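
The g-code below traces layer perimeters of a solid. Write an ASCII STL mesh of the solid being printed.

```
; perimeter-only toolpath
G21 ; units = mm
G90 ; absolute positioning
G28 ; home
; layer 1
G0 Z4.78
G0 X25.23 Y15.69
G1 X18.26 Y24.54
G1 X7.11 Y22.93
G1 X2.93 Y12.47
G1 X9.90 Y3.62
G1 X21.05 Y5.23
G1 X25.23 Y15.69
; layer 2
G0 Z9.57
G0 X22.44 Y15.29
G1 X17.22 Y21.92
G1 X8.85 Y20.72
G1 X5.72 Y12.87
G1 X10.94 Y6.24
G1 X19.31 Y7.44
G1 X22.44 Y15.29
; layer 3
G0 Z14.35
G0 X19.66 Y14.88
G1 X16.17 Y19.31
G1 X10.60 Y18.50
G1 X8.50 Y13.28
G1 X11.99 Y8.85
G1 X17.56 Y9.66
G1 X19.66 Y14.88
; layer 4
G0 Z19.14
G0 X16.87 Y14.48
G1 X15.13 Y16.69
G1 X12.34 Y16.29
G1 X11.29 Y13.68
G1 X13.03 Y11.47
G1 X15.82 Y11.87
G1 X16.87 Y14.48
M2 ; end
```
solid part
  facet normal 0.0000 0.0000 -1.0000
    outer loop
      vertex 5.37 25.14 0.00
      vertex 19.31 27.15 0.00
      vertex 28.02 16.09 0.00
    endloop
  endfacet
  facet normal 0.0000 0.0000 -1.0000
    outer loop
      vertex 0.14 12.07 0.00
      vertex 5.37 25.14 0.00
      vertex 28.02 16.09 0.00
    endloop
  endfacet
  facet normal 0.0000 0.0000 -1.0000
    outer loop
      vertex 8.85 1.01 0.00
      vertex 0.14 12.07 0.00
      vertex 28.02 16.09 0.00
    endloop
  endfacet
  facet normal 0.0000 0.0000 -1.0000
    outer loop
      vertex 22.79 3.02 0.00
      vertex 8.85 1.01 0.00
      vertex 28.02 16.09 0.00
    endloop
  endfacet
  facet normal 0.6999 0.5512 0.4542
    outer loop
      vertex 28.02 16.09 0.00
      vertex 19.31 27.15 0.00
      vertex 14.08 14.08 23.92
    endloop
  endfacet
  facet normal -0.1272 0.8819 0.4540
    outer loop
      vertex 19.31 27.15 0.00
      vertex 5.37 25.14 0.00
      vertex 14.08 14.08 23.92
    endloop
  endfacet
  facet normal -0.8271 0.3310 0.4542
    outer loop
      vertex 5.37 25.14 0.00
      vertex 0.14 12.07 0.00
      vertex 14.08 14.08 23.92
    endloop
  endfacet
  facet normal -0.6999 -0.5512 0.4542
    outer loop
      vertex 0.14 12.07 0.00
      vertex 8.85 1.01 0.00
      vertex 14.08 14.08 23.92
    endloop
  endfacet
  facet normal 0.1272 -0.8819 0.4540
    outer loop
      vertex 8.85 1.01 0.00
      vertex 22.79 3.02 0.00
      vertex 14.08 14.08 23.92
    endloop
  endfacet
  facet normal 0.8271 -0.3310 0.4542
    outer loop
      vertex 22.79 3.02 0.00
      vertex 28.02 16.09 0.00
      vertex 14.08 14.08 23.92
    endloop
  endfacet
endsolid part

The G0 Z moves step by Δz≈4.78 mm. The G1 loops shrink linearly with z, so the solid tapers from its base footprint up to z≈23.9. Closing with a flat bottom cap and the tapered top and triangulating gives 10 facets — a regular 6-sided pyramid, base circumscribed radius ≈ 14.1 mm, apex at z ≈ 23.9 mm.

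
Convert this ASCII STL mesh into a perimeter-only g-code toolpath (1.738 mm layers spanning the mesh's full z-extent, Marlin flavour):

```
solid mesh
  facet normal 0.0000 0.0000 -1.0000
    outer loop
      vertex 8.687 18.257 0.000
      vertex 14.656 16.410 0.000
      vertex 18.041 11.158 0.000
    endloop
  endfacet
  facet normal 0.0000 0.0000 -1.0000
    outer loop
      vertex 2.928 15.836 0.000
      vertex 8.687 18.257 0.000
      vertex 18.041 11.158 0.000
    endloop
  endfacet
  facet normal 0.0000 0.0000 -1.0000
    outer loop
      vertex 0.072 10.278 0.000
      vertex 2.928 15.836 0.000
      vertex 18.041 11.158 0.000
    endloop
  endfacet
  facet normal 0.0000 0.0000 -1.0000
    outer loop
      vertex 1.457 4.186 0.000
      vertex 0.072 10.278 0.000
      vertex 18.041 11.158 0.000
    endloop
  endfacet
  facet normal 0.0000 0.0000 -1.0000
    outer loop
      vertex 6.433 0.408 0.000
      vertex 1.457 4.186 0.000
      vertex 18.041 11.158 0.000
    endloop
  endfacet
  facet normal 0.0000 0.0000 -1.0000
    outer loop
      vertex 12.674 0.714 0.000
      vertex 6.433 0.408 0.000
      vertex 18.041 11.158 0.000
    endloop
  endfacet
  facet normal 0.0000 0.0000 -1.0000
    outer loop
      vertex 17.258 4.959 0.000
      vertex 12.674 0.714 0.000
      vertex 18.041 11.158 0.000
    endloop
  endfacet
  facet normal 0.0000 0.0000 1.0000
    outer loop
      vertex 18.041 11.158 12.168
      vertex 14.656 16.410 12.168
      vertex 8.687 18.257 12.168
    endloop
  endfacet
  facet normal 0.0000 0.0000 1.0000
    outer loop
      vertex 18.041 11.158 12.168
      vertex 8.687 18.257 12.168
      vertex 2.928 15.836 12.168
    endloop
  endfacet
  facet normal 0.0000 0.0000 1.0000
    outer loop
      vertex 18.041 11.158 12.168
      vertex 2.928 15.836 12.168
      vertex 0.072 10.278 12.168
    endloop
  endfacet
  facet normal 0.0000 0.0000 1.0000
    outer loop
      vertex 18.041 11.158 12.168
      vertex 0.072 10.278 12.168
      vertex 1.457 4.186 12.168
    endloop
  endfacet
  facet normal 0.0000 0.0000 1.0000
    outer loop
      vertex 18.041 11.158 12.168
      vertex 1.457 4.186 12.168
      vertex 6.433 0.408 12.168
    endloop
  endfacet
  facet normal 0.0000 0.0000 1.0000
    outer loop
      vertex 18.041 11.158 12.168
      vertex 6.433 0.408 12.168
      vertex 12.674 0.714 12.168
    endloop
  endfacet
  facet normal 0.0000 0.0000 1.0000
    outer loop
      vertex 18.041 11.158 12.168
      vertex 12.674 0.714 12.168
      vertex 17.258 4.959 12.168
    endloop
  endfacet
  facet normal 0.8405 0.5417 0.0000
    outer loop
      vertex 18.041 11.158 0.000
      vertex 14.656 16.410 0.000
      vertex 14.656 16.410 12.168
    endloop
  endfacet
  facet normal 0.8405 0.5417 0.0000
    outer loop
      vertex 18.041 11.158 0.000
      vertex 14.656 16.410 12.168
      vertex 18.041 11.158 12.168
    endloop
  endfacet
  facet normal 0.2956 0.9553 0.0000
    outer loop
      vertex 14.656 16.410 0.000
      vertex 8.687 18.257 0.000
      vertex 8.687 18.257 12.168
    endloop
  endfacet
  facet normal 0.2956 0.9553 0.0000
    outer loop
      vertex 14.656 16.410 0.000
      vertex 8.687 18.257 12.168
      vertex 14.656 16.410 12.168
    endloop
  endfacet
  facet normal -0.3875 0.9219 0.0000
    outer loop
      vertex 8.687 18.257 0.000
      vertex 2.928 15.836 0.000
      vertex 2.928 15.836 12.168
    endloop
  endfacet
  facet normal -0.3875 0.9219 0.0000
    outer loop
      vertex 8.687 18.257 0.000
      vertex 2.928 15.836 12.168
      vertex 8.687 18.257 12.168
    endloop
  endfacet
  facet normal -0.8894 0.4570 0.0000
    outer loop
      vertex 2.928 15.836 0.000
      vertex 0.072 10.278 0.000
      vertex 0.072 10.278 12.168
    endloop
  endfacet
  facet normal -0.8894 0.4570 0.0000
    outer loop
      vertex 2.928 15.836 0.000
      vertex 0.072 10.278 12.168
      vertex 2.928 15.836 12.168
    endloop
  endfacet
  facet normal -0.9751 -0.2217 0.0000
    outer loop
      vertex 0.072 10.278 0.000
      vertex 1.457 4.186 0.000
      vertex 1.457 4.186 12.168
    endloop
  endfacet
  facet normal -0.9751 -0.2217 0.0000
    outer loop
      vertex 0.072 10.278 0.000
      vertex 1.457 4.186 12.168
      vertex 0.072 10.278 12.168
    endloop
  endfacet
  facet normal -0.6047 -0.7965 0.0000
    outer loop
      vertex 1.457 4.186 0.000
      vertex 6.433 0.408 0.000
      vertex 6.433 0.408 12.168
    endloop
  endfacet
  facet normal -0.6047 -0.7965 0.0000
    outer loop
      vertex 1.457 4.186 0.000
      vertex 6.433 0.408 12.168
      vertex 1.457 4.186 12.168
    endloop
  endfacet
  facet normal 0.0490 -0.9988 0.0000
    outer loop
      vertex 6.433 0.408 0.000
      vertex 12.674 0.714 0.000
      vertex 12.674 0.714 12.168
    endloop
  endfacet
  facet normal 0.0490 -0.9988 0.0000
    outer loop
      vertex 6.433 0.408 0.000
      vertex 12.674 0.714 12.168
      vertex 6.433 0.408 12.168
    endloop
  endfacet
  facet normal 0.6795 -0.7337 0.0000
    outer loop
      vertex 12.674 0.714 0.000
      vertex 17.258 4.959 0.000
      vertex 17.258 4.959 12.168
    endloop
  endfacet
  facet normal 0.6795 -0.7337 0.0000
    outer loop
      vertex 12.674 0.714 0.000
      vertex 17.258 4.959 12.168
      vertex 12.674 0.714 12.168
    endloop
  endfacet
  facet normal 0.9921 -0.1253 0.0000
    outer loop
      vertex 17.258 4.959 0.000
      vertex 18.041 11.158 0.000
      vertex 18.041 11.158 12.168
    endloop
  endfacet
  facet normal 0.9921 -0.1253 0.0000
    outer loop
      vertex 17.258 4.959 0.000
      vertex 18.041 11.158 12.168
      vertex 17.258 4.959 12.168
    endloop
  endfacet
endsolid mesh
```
; perimeter-only toolpath
G21 ; units = mm
G90 ; absolute positioning
G28 ; home
; layer 1
G0 Z1.738
G0 X18.041 Y11.158
G1 X14.656 Y16.410
G1 X8.687 Y18.257
G1 X2.928 Y15.836
G1 X0.072 Y10.278
G1 X1.457 Y4.186
G1 X6.433 Y0.408
G1 X12.674 Y0.714
G1 X17.258 Y4.959
G1 X18.041 Y11.158
; layer 2
G0 Z3.477
G0 X18.041 Y11.158
G1 X14.656 Y16.410
G1 X8.687 Y18.257
G1 X2.928 Y15.836
G1 X0.072 Y10.278
G1 X1.457 Y4.186
G1 X6.433 Y0.408
G1 X12.674 Y0.714
G1 X17.258 Y4.959
G1 X18.041 Y11.158
; layer 3
G0 Z5.215
G0 X18.041 Y11.158
G1 X14.656 Y16.410
G1 X8.687 Y18.257
G1 X2.928 Y15.836
G1 X0.072 Y10.278
G1 X1.457 Y4.186
G1 X6.433 Y0.408
G1 X12.674 Y0.714
G1 X17.258 Y4.959
G1 X18.041 Y11.158
; layer 4
G0 Z6.953
G0 X18.041 Y11.158
G1 X14.656 Y16.410
G1 X8.687 Y18.257
G1 X2.928 Y15.836
G1 X0.072 Y10.278
G1 X1.457 Y4.186
G1 X6.433 Y0.408
G1 X12.674 Y0.714
G1 X17.258 Y4.959
G1 X18.041 Y11.158
; layer 5
G0 Z8.691
G0 X18.041 Y11.158
G1 X14.656 Y16.410
G1 X8.687 Y18.257
G1 X2.928 Y15.836
G1 X0.072 Y10.278
G1 X1.457 Y4.186
G1 X6.433 Y0.408
G1 X12.674 Y0.714
G1 X17.258 Y4.959
G1 X18.041 Y11.158
; layer 6
G0 Z10.430
G0 X18.041 Y11.158
G1 X14.656 Y16.410
G1 X8.687 Y18.257
G1 X2.928 Y15.836
G1 X0.072 Y10.278
G1 X1.457 Y4.186
G1 X6.433 Y0.408
G1 X12.674 Y0.714
G1 X17.258 Y4.959
G1 X18.041 Y11.158
; layer 7
G0 Z12.168
G0 X18.041 Y11.158
G1 X14.656 Y16.410
G1 X8.687 Y18.257
G1 X2.928 Y15.836
G1 X0.072 Y10.278
G1 X1.457 Y4.186
G1 X6.433 Y0.408
G1 X12.674 Y0.714
G1 X17.258 Y4.959
G1 X18.041 Y11.158
M2 ; end

The solid is a regular 9-sided prism (a cylinder approximated with 9 flat sides), circumscribed radius ≈ 9.13 mm, height ≈ 12.2 mm. Slicing at Δz = 1.738 mm — 7 equal slices spanning the solid's height, so layer i sits at z = i·h/7 — gives 7 non-empty perimeters. Each is a 9-segment closed polygon; G0 lifts to the layer z and rapids to the start vertex, then G1 traces the edges.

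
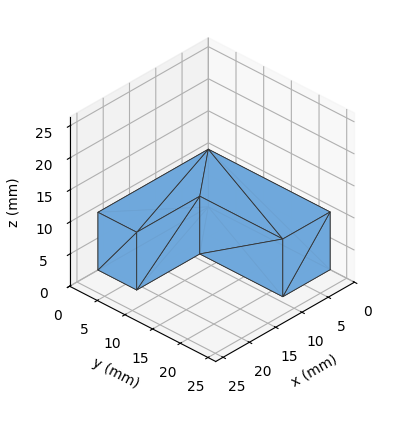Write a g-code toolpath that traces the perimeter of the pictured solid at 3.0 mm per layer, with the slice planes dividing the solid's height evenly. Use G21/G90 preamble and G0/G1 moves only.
Reading the render: the shape is an L-shaped prism: outer 21 × 22 mm, arm thicknesses ≈ 7 mm (horizontal) and 9 mm (vertical), extruded 9 mm in z (dimensions read to the nearest mm from the axis ticks). For the g-code, the solid's height is divided into equal slices at the stated Δz and each level perimeter traced with G1 moves after a G0 lift.

; perimeter-only toolpath
G21 ; units = mm
G90 ; absolute positioning
G28 ; home
; layer 1
G0 Z3.0
G0 X0.0 Y0.0
G1 X21.0 Y0.0
G1 X21.0 Y7.0
G1 X9.0 Y7.0
G1 X9.0 Y22.0
G1 X0.0 Y22.0
G1 X0.0 Y0.0
; layer 2
G0 Z6.0
G0 X0.0 Y0.0
G1 X21.0 Y0.0
G1 X21.0 Y7.0
G1 X9.0 Y7.0
G1 X9.0 Y22.0
G1 X0.0 Y22.0
G1 X0.0 Y0.0
; layer 3
G0 Z9.0
G0 X0.0 Y0.0
G1 X21.0 Y0.0
G1 X21.0 Y7.0
G1 X9.0 Y7.0
G1 X9.0 Y22.0
G1 X0.0 Y22.0
G1 X0.0 Y0.0
M2 ; end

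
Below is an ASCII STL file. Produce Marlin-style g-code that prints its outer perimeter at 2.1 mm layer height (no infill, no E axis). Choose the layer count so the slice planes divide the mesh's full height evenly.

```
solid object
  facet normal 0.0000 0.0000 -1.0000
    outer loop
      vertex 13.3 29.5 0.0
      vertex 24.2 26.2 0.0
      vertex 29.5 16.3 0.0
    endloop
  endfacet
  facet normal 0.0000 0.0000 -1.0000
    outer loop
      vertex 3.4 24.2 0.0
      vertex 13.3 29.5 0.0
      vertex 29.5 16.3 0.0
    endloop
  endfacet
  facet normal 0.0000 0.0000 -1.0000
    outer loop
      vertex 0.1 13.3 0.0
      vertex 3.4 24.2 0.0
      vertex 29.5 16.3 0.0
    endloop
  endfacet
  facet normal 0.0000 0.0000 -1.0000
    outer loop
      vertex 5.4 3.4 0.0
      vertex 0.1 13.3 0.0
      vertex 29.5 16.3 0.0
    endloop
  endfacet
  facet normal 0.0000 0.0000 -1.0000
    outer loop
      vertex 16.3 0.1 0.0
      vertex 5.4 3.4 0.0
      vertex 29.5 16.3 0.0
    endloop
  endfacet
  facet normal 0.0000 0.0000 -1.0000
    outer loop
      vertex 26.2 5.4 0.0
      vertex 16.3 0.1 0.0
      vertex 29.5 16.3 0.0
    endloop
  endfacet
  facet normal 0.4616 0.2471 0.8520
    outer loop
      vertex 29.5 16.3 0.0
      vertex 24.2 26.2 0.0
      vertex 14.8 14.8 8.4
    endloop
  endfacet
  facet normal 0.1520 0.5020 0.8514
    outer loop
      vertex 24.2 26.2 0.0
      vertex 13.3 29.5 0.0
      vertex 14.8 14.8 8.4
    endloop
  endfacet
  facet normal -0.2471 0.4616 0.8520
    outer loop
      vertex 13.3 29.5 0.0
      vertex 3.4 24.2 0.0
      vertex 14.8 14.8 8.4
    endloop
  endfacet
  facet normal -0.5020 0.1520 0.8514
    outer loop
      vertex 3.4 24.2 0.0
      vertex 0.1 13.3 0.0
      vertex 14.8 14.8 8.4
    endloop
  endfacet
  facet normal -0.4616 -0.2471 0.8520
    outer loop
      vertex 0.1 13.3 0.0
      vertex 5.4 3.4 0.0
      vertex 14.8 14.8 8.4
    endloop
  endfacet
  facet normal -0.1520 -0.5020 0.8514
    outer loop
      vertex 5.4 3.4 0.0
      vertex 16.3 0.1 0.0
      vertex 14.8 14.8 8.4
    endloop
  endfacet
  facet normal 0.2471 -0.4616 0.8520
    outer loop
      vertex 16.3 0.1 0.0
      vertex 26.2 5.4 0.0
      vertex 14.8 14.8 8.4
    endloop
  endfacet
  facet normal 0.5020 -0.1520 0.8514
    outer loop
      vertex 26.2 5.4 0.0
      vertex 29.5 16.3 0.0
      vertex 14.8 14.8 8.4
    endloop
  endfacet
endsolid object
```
; perimeter-only toolpath
G21 ; units = mm
G90 ; absolute positioning
G28 ; home
; layer 1
G0 Z2.1
G0 X25.8 Y15.9
G1 X21.8 Y23.3
G1 X13.7 Y25.8
G1 X6.2 Y21.8
G1 X3.8 Y13.7
G1 X7.8 Y6.2
G1 X15.9 Y3.8
G1 X23.3 Y7.8
G1 X25.8 Y15.9
; layer 2
G0 Z4.2
G0 X22.1 Y15.6
G1 X19.5 Y20.5
G1 X14.1 Y22.1
G1 X9.1 Y19.5
G1 X7.5 Y14.1
G1 X10.1 Y9.1
G1 X15.6 Y7.5
G1 X20.5 Y10.1
G1 X22.1 Y15.6
; layer 3
G0 Z6.3
G0 X18.5 Y15.2
G1 X17.2 Y17.7
G1 X14.4 Y18.5
G1 X12.0 Y17.2
G1 X11.1 Y14.4
G1 X12.5 Y12.0
G1 X15.2 Y11.1
G1 X17.7 Y12.5
G1 X18.5 Y15.2
M2 ; end

The solid is a regular 8-sided pyramid, base circumscribed radius ≈ 14.8 mm, apex at z ≈ 8.4 mm. Slicing at Δz = 2.1 mm — 4 equal slices spanning the solid's height, so layer i sits at z = i·h/4 — gives 3 non-empty perimeters. Each is a 8-segment closed polygon; G0 lifts to the layer z and rapids to the start vertex, then G1 traces the edges. The cross-section shrinks linearly with z (the slice at the apex is degenerate and omitted).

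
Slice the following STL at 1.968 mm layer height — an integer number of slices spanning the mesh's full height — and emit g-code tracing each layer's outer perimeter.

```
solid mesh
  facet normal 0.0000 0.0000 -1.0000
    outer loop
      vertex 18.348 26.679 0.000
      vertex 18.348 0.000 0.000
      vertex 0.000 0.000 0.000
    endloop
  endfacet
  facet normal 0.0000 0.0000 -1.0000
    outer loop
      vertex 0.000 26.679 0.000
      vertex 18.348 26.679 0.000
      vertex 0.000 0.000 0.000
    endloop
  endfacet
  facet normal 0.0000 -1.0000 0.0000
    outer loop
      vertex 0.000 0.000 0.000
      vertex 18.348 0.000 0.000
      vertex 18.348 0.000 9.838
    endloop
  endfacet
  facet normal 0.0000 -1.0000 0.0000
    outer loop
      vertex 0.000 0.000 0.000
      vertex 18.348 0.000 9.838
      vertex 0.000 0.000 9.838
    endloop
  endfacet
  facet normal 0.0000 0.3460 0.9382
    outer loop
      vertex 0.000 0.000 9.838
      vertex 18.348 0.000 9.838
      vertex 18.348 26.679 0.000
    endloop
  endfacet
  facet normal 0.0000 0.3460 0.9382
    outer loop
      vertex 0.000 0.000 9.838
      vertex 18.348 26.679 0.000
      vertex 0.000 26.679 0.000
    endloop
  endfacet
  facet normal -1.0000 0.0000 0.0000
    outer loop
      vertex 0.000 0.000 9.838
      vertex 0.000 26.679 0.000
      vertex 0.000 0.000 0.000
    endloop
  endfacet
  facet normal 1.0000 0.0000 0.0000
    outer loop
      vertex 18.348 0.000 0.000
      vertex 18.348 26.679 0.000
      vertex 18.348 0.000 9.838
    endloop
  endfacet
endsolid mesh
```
; perimeter-only toolpath
G21 ; units = mm
G90 ; absolute positioning
G28 ; home
; layer 1
G0 Z1.968
G0 X0.000 Y0.000
G1 X18.348 Y0.000
G1 X18.348 Y21.343
G1 X0.000 Y21.343
G1 X0.000 Y0.000
; layer 2
G0 Z3.935
G0 X0.000 Y0.000
G1 X18.348 Y0.000
G1 X18.348 Y16.007
G1 X0.000 Y16.007
G1 X0.000 Y0.000
; layer 3
G0 Z5.903
G0 X0.000 Y0.000
G1 X18.348 Y0.000
G1 X18.348 Y10.672
G1 X0.000 Y10.672
G1 X0.000 Y0.000
; layer 4
G0 Z7.870
G0 X0.000 Y0.000
G1 X18.348 Y0.000
G1 X18.348 Y5.336
G1 X0.000 Y5.336
G1 X0.000 Y0.000
M2 ; end

The solid is a wedge (ramp): 18.3 × 26.7 mm base, rising to 9.84 mm along the y=0 edge and sloping linearly to z=0 at y=26.7. Slicing at Δz = 1.968 mm — 5 equal slices spanning the solid's height, so layer i sits at z = i·h/5 — gives 4 non-empty perimeters. Each is a 4-segment closed polygon; G0 lifts to the layer z and rapids to the start vertex, then G1 traces the edges. The cross-section shrinks linearly with z (the slice at the apex is degenerate and omitted).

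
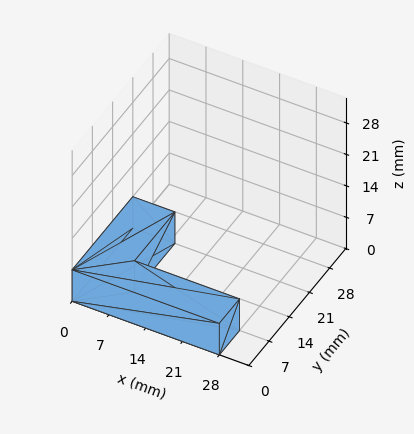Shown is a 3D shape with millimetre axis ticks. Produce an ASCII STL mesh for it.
Reading the render: the shape is an L-shaped prism: outer 28 × 21 mm, arm thicknesses ≈ 7 mm (horizontal) and 8 mm (vertical), extruded 7 mm in z (dimensions read to the nearest mm from the axis ticks). For the STL, each face is triangulated and given an outward normal.

solid part
  facet normal 0.0000 0.0000 -1.0000
    outer loop
      vertex 28.0 7.0 0.0
      vertex 28.0 0.0 0.0
      vertex 0.0 0.0 0.0
    endloop
  endfacet
  facet normal 0.0000 0.0000 -1.0000
    outer loop
      vertex 8.0 7.0 0.0
      vertex 28.0 7.0 0.0
      vertex 0.0 0.0 0.0
    endloop
  endfacet
  facet normal 0.0000 0.0000 -1.0000
    outer loop
      vertex 8.0 21.0 0.0
      vertex 8.0 7.0 0.0
      vertex 0.0 0.0 0.0
    endloop
  endfacet
  facet normal 0.0000 0.0000 -1.0000
    outer loop
      vertex 0.0 21.0 0.0
      vertex 8.0 21.0 0.0
      vertex 0.0 0.0 0.0
    endloop
  endfacet
  facet normal 0.0000 0.0000 1.0000
    outer loop
      vertex 0.0 0.0 7.0
      vertex 28.0 0.0 7.0
      vertex 28.0 7.0 7.0
    endloop
  endfacet
  facet normal 0.0000 0.0000 1.0000
    outer loop
      vertex 0.0 0.0 7.0
      vertex 28.0 7.0 7.0
      vertex 8.0 7.0 7.0
    endloop
  endfacet
  facet normal 0.0000 0.0000 1.0000
    outer loop
      vertex 0.0 0.0 7.0
      vertex 8.0 7.0 7.0
      vertex 8.0 21.0 7.0
    endloop
  endfacet
  facet normal 0.0000 0.0000 1.0000
    outer loop
      vertex 0.0 0.0 7.0
      vertex 8.0 21.0 7.0
      vertex 0.0 21.0 7.0
    endloop
  endfacet
  facet normal 0.0000 -1.0000 0.0000
    outer loop
      vertex 0.0 0.0 0.0
      vertex 28.0 0.0 0.0
      vertex 28.0 0.0 7.0
    endloop
  endfacet
  facet normal 0.0000 -1.0000 0.0000
    outer loop
      vertex 0.0 0.0 0.0
      vertex 28.0 0.0 7.0
      vertex 0.0 0.0 7.0
    endloop
  endfacet
  facet normal 1.0000 0.0000 0.0000
    outer loop
      vertex 28.0 0.0 0.0
      vertex 28.0 7.0 0.0
      vertex 28.0 7.0 7.0
    endloop
  endfacet
  facet normal 1.0000 0.0000 0.0000
    outer loop
      vertex 28.0 0.0 0.0
      vertex 28.0 7.0 7.0
      vertex 28.0 0.0 7.0
    endloop
  endfacet
  facet normal 0.0000 1.0000 0.0000
    outer loop
      vertex 28.0 7.0 0.0
      vertex 8.0 7.0 0.0
      vertex 8.0 7.0 7.0
    endloop
  endfacet
  facet normal 0.0000 1.0000 0.0000
    outer loop
      vertex 28.0 7.0 0.0
      vertex 8.0 7.0 7.0
      vertex 28.0 7.0 7.0
    endloop
  endfacet
  facet normal 1.0000 0.0000 0.0000
    outer loop
      vertex 8.0 7.0 0.0
      vertex 8.0 21.0 0.0
      vertex 8.0 21.0 7.0
    endloop
  endfacet
  facet normal 1.0000 0.0000 0.0000
    outer loop
      vertex 8.0 7.0 0.0
      vertex 8.0 21.0 7.0
      vertex 8.0 7.0 7.0
    endloop
  endfacet
  facet normal 0.0000 1.0000 0.0000
    outer loop
      vertex 8.0 21.0 0.0
      vertex 0.0 21.0 0.0
      vertex 0.0 21.0 7.0
    endloop
  endfacet
  facet normal 0.0000 1.0000 0.0000
    outer loop
      vertex 8.0 21.0 0.0
      vertex 0.0 21.0 7.0
      vertex 8.0 21.0 7.0
    endloop
  endfacet
  facet normal -1.0000 0.0000 0.0000
    outer loop
      vertex 0.0 21.0 0.0
      vertex 0.0 0.0 0.0
      vertex 0.0 0.0 7.0
    endloop
  endfacet
  facet normal -1.0000 0.0000 0.0000
    outer loop
      vertex 0.0 21.0 0.0
      vertex 0.0 0.0 7.0
      vertex 0.0 21.0 7.0
    endloop
  endfacet
endsolid part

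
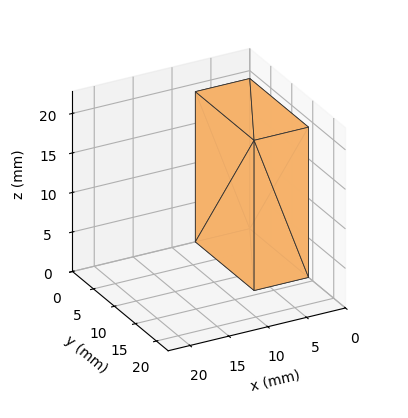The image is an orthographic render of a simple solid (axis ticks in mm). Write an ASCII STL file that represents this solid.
Reading the render: the shape is a rectangular box, roughly 7 × 14 mm footprint and 19 mm tall (dimensions read to the nearest mm from the axis ticks). For the STL, each face is triangulated and given an outward normal.

solid part
  facet normal 0.0000 0.0000 -1.0000
    outer loop
      vertex 7.000 14.000 0.000
      vertex 7.000 0.000 0.000
      vertex 0.000 0.000 0.000
    endloop
  endfacet
  facet normal 0.0000 0.0000 -1.0000
    outer loop
      vertex 0.000 14.000 0.000
      vertex 7.000 14.000 0.000
      vertex 0.000 0.000 0.000
    endloop
  endfacet
  facet normal 0.0000 0.0000 1.0000
    outer loop
      vertex 0.000 0.000 19.000
      vertex 7.000 0.000 19.000
      vertex 7.000 14.000 19.000
    endloop
  endfacet
  facet normal 0.0000 0.0000 1.0000
    outer loop
      vertex 0.000 0.000 19.000
      vertex 7.000 14.000 19.000
      vertex 0.000 14.000 19.000
    endloop
  endfacet
  facet normal 0.0000 -1.0000 0.0000
    outer loop
      vertex 0.000 0.000 0.000
      vertex 7.000 0.000 0.000
      vertex 7.000 0.000 19.000
    endloop
  endfacet
  facet normal 0.0000 -1.0000 0.0000
    outer loop
      vertex 0.000 0.000 0.000
      vertex 7.000 0.000 19.000
      vertex 0.000 0.000 19.000
    endloop
  endfacet
  facet normal 0.0000 1.0000 0.0000
    outer loop
      vertex 7.000 14.000 19.000
      vertex 7.000 14.000 0.000
      vertex 0.000 14.000 0.000
    endloop
  endfacet
  facet normal 0.0000 1.0000 0.0000
    outer loop
      vertex 0.000 14.000 19.000
      vertex 7.000 14.000 19.000
      vertex 0.000 14.000 0.000
    endloop
  endfacet
  facet normal -1.0000 0.0000 0.0000
    outer loop
      vertex 0.000 14.000 19.000
      vertex 0.000 14.000 0.000
      vertex 0.000 0.000 0.000
    endloop
  endfacet
  facet normal -1.0000 0.0000 0.0000
    outer loop
      vertex 0.000 0.000 19.000
      vertex 0.000 14.000 19.000
      vertex 0.000 0.000 0.000
    endloop
  endfacet
  facet normal 1.0000 0.0000 0.0000
    outer loop
      vertex 7.000 0.000 0.000
      vertex 7.000 14.000 0.000
      vertex 7.000 14.000 19.000
    endloop
  endfacet
  facet normal 1.0000 0.0000 0.0000
    outer loop
      vertex 7.000 0.000 0.000
      vertex 7.000 14.000 19.000
      vertex 7.000 0.000 19.000
    endloop
  endfacet
endsolid part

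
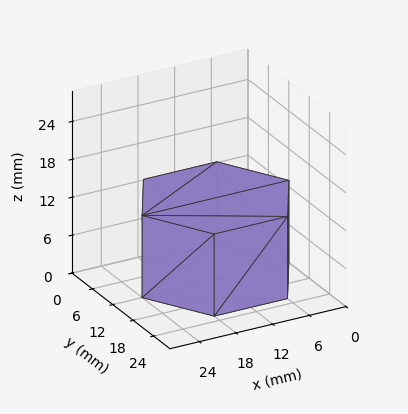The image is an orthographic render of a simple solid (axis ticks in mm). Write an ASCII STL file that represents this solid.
Reading the render: the shape is a regular 6-sided prism (a cylinder approximated with 6 flat sides), circumscribed radius ≈ 12 mm, height ≈ 13 mm (dimensions read to the nearest mm from the axis ticks). For the STL, each face is triangulated and given an outward normal.

solid part
  facet normal 0.0000 0.0000 -1.0000
    outer loop
      vertex 6.000 22.392 0.000
      vertex 18.000 22.392 0.000
      vertex 24.000 12.000 0.000
    endloop
  endfacet
  facet normal 0.0000 0.0000 -1.0000
    outer loop
      vertex 0.000 12.000 0.000
      vertex 6.000 22.392 0.000
      vertex 24.000 12.000 0.000
    endloop
  endfacet
  facet normal 0.0000 0.0000 -1.0000
    outer loop
      vertex 6.000 1.608 0.000
      vertex 0.000 12.000 0.000
      vertex 24.000 12.000 0.000
    endloop
  endfacet
  facet normal 0.0000 0.0000 -1.0000
    outer loop
      vertex 18.000 1.608 0.000
      vertex 6.000 1.608 0.000
      vertex 24.000 12.000 0.000
    endloop
  endfacet
  facet normal 0.0000 0.0000 1.0000
    outer loop
      vertex 24.000 12.000 13.000
      vertex 18.000 22.392 13.000
      vertex 6.000 22.392 13.000
    endloop
  endfacet
  facet normal 0.0000 0.0000 1.0000
    outer loop
      vertex 24.000 12.000 13.000
      vertex 6.000 22.392 13.000
      vertex 0.000 12.000 13.000
    endloop
  endfacet
  facet normal 0.0000 0.0000 1.0000
    outer loop
      vertex 24.000 12.000 13.000
      vertex 0.000 12.000 13.000
      vertex 6.000 1.608 13.000
    endloop
  endfacet
  facet normal 0.0000 0.0000 1.0000
    outer loop
      vertex 24.000 12.000 13.000
      vertex 6.000 1.608 13.000
      vertex 18.000 1.608 13.000
    endloop
  endfacet
  facet normal 0.8660 0.5000 0.0000
    outer loop
      vertex 24.000 12.000 0.000
      vertex 18.000 22.392 0.000
      vertex 18.000 22.392 13.000
    endloop
  endfacet
  facet normal 0.8660 0.5000 0.0000
    outer loop
      vertex 24.000 12.000 0.000
      vertex 18.000 22.392 13.000
      vertex 24.000 12.000 13.000
    endloop
  endfacet
  facet normal 0.0000 1.0000 0.0000
    outer loop
      vertex 18.000 22.392 0.000
      vertex 6.000 22.392 0.000
      vertex 6.000 22.392 13.000
    endloop
  endfacet
  facet normal 0.0000 1.0000 0.0000
    outer loop
      vertex 18.000 22.392 0.000
      vertex 6.000 22.392 13.000
      vertex 18.000 22.392 13.000
    endloop
  endfacet
  facet normal -0.8660 0.5000 0.0000
    outer loop
      vertex 6.000 22.392 0.000
      vertex 0.000 12.000 0.000
      vertex 0.000 12.000 13.000
    endloop
  endfacet
  facet normal -0.8660 0.5000 0.0000
    outer loop
      vertex 6.000 22.392 0.000
      vertex 0.000 12.000 13.000
      vertex 6.000 22.392 13.000
    endloop
  endfacet
  facet normal -0.8660 -0.5000 0.0000
    outer loop
      vertex 0.000 12.000 0.000
      vertex 6.000 1.608 0.000
      vertex 6.000 1.608 13.000
    endloop
  endfacet
  facet normal -0.8660 -0.5000 0.0000
    outer loop
      vertex 0.000 12.000 0.000
      vertex 6.000 1.608 13.000
      vertex 0.000 12.000 13.000
    endloop
  endfacet
  facet normal 0.0000 -1.0000 0.0000
    outer loop
      vertex 6.000 1.608 0.000
      vertex 18.000 1.608 0.000
      vertex 18.000 1.608 13.000
    endloop
  endfacet
  facet normal 0.0000 -1.0000 0.0000
    outer loop
      vertex 6.000 1.608 0.000
      vertex 18.000 1.608 13.000
      vertex 6.000 1.608 13.000
    endloop
  endfacet
  facet normal 0.8660 -0.5000 0.0000
    outer loop
      vertex 18.000 1.608 0.000
      vertex 24.000 12.000 0.000
      vertex 24.000 12.000 13.000
    endloop
  endfacet
  facet normal 0.8660 -0.5000 0.0000
    outer loop
      vertex 18.000 1.608 0.000
      vertex 24.000 12.000 13.000
      vertex 18.000 1.608 13.000
    endloop
  endfacet
endsolid part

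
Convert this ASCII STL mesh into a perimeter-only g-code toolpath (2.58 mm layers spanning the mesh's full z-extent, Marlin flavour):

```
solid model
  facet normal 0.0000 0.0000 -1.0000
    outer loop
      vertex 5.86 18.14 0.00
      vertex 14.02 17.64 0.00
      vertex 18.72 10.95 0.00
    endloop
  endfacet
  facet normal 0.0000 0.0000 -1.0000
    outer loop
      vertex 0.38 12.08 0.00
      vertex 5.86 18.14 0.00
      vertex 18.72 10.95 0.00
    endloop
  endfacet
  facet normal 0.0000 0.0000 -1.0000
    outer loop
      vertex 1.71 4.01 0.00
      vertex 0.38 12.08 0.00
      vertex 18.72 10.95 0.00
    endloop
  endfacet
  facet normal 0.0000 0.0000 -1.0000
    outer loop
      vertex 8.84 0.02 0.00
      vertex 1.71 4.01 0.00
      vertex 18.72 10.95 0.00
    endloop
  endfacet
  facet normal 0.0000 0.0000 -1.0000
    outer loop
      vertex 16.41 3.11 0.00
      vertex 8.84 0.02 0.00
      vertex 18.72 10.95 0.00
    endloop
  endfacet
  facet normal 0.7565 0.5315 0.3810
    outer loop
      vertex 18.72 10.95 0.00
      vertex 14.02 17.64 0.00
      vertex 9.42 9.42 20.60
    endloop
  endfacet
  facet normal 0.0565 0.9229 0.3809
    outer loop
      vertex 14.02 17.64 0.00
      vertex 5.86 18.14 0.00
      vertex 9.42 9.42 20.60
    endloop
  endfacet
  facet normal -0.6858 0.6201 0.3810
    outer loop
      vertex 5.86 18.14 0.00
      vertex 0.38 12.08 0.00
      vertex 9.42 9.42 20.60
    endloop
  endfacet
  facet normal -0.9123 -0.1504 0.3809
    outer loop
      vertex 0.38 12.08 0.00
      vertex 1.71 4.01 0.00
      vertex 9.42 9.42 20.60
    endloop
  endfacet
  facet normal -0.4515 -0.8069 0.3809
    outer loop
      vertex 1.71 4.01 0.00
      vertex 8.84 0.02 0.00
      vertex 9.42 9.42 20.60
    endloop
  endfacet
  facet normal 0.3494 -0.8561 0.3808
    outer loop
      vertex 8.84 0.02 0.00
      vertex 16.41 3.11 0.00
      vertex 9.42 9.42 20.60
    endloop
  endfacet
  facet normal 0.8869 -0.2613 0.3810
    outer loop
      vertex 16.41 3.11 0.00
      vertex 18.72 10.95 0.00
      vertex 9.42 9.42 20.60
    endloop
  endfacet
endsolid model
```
; perimeter-only toolpath
G21 ; units = mm
G90 ; absolute positioning
G28 ; home
; layer 1
G0 Z2.58
G0 X17.56 Y10.76
G1 X13.45 Y16.61
G1 X6.31 Y17.05
G1 X1.51 Y11.75
G1 X2.67 Y4.69
G1 X8.91 Y1.20
G1 X15.54 Y3.90
G1 X17.56 Y10.76
; layer 2
G0 Z5.15
G0 X16.39 Y10.57
G1 X12.87 Y15.59
G1 X6.75 Y15.96
G1 X2.64 Y11.42
G1 X3.64 Y5.36
G1 X8.98 Y2.37
G1 X14.66 Y4.69
G1 X16.39 Y10.57
; layer 3
G0 Z7.73
G0 X15.23 Y10.38
G1 X12.29 Y14.56
G1 X7.20 Y14.87
G1 X3.77 Y11.08
G1 X4.60 Y6.04
G1 X9.06 Y3.54
G1 X13.79 Y5.48
G1 X15.23 Y10.38
; layer 4
G0 Z10.30
G0 X14.07 Y10.18
G1 X11.72 Y13.53
G1 X7.64 Y13.78
G1 X4.90 Y10.75
G1 X5.56 Y6.71
G1 X9.13 Y4.72
G1 X12.91 Y6.26
G1 X14.07 Y10.18
; layer 5
G0 Z12.88
G0 X12.91 Y9.99
G1 X11.14 Y12.50
G1 X8.09 Y12.69
G1 X6.03 Y10.42
G1 X6.53 Y7.39
G1 X9.20 Y5.90
G1 X12.04 Y7.05
G1 X12.91 Y9.99
; layer 6
G0 Z15.45
G0 X11.74 Y9.80
G1 X10.57 Y11.47
G1 X8.53 Y11.60
G1 X7.16 Y10.08
G1 X7.49 Y8.07
G1 X9.27 Y7.07
G1 X11.17 Y7.84
G1 X11.74 Y9.80
; layer 7
G0 Z18.03
G0 X10.58 Y9.61
G1 X9.99 Y10.45
G1 X8.97 Y10.51
G1 X8.29 Y9.75
G1 X8.46 Y8.74
G1 X9.35 Y8.24
G1 X10.29 Y8.63
G1 X10.58 Y9.61
M2 ; end

The solid is a regular 7-sided pyramid, base circumscribed radius ≈ 9.42 mm, apex at z ≈ 20.6 mm. Slicing at Δz = 2.58 mm — 8 equal slices spanning the solid's height, so layer i sits at z = i·h/8 — gives 7 non-empty perimeters. Each is a 7-segment closed polygon; G0 lifts to the layer z and rapids to the start vertex, then G1 traces the edges. The cross-section shrinks linearly with z (the slice at the apex is degenerate and omitted).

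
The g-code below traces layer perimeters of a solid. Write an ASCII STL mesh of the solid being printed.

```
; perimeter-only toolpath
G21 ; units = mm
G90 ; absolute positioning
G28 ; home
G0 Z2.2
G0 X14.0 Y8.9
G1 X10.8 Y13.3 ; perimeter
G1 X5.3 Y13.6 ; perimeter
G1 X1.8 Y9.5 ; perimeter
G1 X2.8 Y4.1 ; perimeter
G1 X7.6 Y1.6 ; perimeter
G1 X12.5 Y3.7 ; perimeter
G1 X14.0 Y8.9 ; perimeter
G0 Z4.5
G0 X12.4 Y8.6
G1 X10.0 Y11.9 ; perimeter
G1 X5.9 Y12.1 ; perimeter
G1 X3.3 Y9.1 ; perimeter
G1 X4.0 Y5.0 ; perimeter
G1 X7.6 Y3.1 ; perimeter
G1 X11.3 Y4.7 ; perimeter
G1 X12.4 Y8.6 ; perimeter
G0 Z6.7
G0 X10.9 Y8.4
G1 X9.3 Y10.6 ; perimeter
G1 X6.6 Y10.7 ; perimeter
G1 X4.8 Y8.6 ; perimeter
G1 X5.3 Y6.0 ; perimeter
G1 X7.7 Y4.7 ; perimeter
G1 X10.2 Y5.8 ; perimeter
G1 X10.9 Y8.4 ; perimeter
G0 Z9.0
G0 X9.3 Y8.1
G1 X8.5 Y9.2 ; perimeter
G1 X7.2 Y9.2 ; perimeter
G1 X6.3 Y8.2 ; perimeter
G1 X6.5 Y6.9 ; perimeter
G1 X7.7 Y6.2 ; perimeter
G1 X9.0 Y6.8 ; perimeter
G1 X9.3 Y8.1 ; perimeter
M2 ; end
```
solid part
  facet normal 0.0000 0.0000 -1.0000
    outer loop
      vertex 4.7 15.0 0.0
      vertex 11.5 14.7 0.0
      vertex 15.5 9.2 0.0
    endloop
  endfacet
  facet normal 0.0000 0.0000 -1.0000
    outer loop
      vertex 0.3 9.9 0.0
      vertex 4.7 15.0 0.0
      vertex 15.5 9.2 0.0
    endloop
  endfacet
  facet normal 0.0000 0.0000 -1.0000
    outer loop
      vertex 1.5 3.2 0.0
      vertex 0.3 9.9 0.0
      vertex 15.5 9.2 0.0
    endloop
  endfacet
  facet normal 0.0000 0.0000 -1.0000
    outer loop
      vertex 7.5 0.0 0.0
      vertex 1.5 3.2 0.0
      vertex 15.5 9.2 0.0
    endloop
  endfacet
  facet normal 0.0000 0.0000 -1.0000
    outer loop
      vertex 13.7 2.7 0.0
      vertex 7.5 0.0 0.0
      vertex 15.5 9.2 0.0
    endloop
  endfacet
  facet normal 0.6844 0.4978 0.5328
    outer loop
      vertex 15.5 9.2 0.0
      vertex 11.5 14.7 0.0
      vertex 7.8 7.8 11.2
    endloop
  endfacet
  facet normal 0.0373 0.8453 0.5331
    outer loop
      vertex 11.5 14.7 0.0
      vertex 4.7 15.0 0.0
      vertex 7.8 7.8 11.2
    endloop
  endfacet
  facet normal -0.6408 0.5528 0.5327
    outer loop
      vertex 4.7 15.0 0.0
      vertex 0.3 9.9 0.0
      vertex 7.8 7.8 11.2
    endloop
  endfacet
  facet normal -0.8343 -0.1494 0.5307
    outer loop
      vertex 0.3 9.9 0.0
      vertex 1.5 3.2 0.0
      vertex 7.8 7.8 11.2
    endloop
  endfacet
  facet normal -0.3987 -0.7475 0.5313
    outer loop
      vertex 1.5 3.2 0.0
      vertex 7.5 0.0 0.0
      vertex 7.8 7.8 11.2
    endloop
  endfacet
  facet normal 0.3381 -0.7765 0.5317
    outer loop
      vertex 7.5 0.0 0.0
      vertex 13.7 2.7 0.0
      vertex 7.8 7.8 11.2
    endloop
  endfacet
  facet normal 0.8157 -0.2259 0.5326
    outer loop
      vertex 13.7 2.7 0.0
      vertex 15.5 9.2 0.0
      vertex 7.8 7.8 11.2
    endloop
  endfacet
endsolid part

The G0 Z moves step by Δz≈2.2 mm. The G1 loops shrink linearly with z, so the solid tapers from its base footprint up to z≈11.2. Closing with a flat bottom cap and the tapered top and triangulating gives 12 facets — a regular 7-sided pyramid, base circumscribed radius ≈ 7.8 mm, apex at z ≈ 11.2 mm.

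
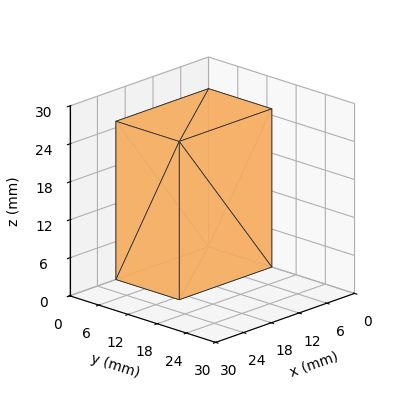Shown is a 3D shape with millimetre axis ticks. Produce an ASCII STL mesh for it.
Reading the render: the shape is a rectangular box, roughly 20 × 13 mm footprint and 25 mm tall (dimensions read to the nearest mm from the axis ticks). For the STL, each face is triangulated and given an outward normal.

solid part
  facet normal 0.0000 0.0000 -1.0000
    outer loop
      vertex 20.00 13.00 0.00
      vertex 20.00 0.00 0.00
      vertex 0.00 0.00 0.00
    endloop
  endfacet
  facet normal 0.0000 0.0000 -1.0000
    outer loop
      vertex 0.00 13.00 0.00
      vertex 20.00 13.00 0.00
      vertex 0.00 0.00 0.00
    endloop
  endfacet
  facet normal 0.0000 0.0000 1.0000
    outer loop
      vertex 0.00 0.00 25.00
      vertex 20.00 0.00 25.00
      vertex 20.00 13.00 25.00
    endloop
  endfacet
  facet normal 0.0000 0.0000 1.0000
    outer loop
      vertex 0.00 0.00 25.00
      vertex 20.00 13.00 25.00
      vertex 0.00 13.00 25.00
    endloop
  endfacet
  facet normal 0.0000 -1.0000 0.0000
    outer loop
      vertex 0.00 0.00 0.00
      vertex 20.00 0.00 0.00
      vertex 20.00 0.00 25.00
    endloop
  endfacet
  facet normal 0.0000 -1.0000 0.0000
    outer loop
      vertex 0.00 0.00 0.00
      vertex 20.00 0.00 25.00
      vertex 0.00 0.00 25.00
    endloop
  endfacet
  facet normal 0.0000 1.0000 0.0000
    outer loop
      vertex 20.00 13.00 25.00
      vertex 20.00 13.00 0.00
      vertex 0.00 13.00 0.00
    endloop
  endfacet
  facet normal 0.0000 1.0000 0.0000
    outer loop
      vertex 0.00 13.00 25.00
      vertex 20.00 13.00 25.00
      vertex 0.00 13.00 0.00
    endloop
  endfacet
  facet normal -1.0000 0.0000 0.0000
    outer loop
      vertex 0.00 13.00 25.00
      vertex 0.00 13.00 0.00
      vertex 0.00 0.00 0.00
    endloop
  endfacet
  facet normal -1.0000 0.0000 0.0000
    outer loop
      vertex 0.00 0.00 25.00
      vertex 0.00 13.00 25.00
      vertex 0.00 0.00 0.00
    endloop
  endfacet
  facet normal 1.0000 0.0000 0.0000
    outer loop
      vertex 20.00 0.00 0.00
      vertex 20.00 13.00 0.00
      vertex 20.00 13.00 25.00
    endloop
  endfacet
  facet normal 1.0000 0.0000 0.0000
    outer loop
      vertex 20.00 0.00 0.00
      vertex 20.00 13.00 25.00
      vertex 20.00 0.00 25.00
    endloop
  endfacet
endsolid part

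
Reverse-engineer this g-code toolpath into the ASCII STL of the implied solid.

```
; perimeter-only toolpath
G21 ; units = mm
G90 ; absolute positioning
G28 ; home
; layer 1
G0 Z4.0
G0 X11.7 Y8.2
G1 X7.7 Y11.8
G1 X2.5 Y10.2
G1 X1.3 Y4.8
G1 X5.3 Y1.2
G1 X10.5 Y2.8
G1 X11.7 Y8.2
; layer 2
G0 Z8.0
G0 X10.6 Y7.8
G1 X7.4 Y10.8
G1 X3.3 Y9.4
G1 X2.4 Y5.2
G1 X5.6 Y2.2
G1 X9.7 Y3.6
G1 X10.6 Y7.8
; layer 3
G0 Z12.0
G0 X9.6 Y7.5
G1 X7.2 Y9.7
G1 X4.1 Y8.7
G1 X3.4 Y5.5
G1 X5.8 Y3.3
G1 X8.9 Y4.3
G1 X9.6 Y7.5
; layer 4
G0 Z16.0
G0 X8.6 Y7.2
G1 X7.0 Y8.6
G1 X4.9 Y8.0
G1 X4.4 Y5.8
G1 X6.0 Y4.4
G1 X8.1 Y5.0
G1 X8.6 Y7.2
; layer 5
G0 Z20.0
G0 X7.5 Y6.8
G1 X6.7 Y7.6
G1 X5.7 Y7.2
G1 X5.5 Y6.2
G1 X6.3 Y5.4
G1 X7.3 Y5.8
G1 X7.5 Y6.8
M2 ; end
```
solid part
  facet normal 0.0000 0.0000 -1.0000
    outer loop
      vertex 1.7 10.9 0.0
      vertex 7.9 12.9 0.0
      vertex 12.7 8.5 0.0
    endloop
  endfacet
  facet normal 0.0000 0.0000 -1.0000
    outer loop
      vertex 0.3 4.5 0.0
      vertex 1.7 10.9 0.0
      vertex 12.7 8.5 0.0
    endloop
  endfacet
  facet normal 0.0000 0.0000 -1.0000
    outer loop
      vertex 5.1 0.1 0.0
      vertex 0.3 4.5 0.0
      vertex 12.7 8.5 0.0
    endloop
  endfacet
  facet normal 0.0000 0.0000 -1.0000
    outer loop
      vertex 11.3 2.1 0.0
      vertex 5.1 0.1 0.0
      vertex 12.7 8.5 0.0
    endloop
  endfacet
  facet normal 0.6577 0.7174 0.2297
    outer loop
      vertex 12.7 8.5 0.0
      vertex 7.9 12.9 0.0
      vertex 6.5 6.5 24.0
    endloop
  endfacet
  facet normal -0.2988 0.9263 0.2296
    outer loop
      vertex 7.9 12.9 0.0
      vertex 1.7 10.9 0.0
      vertex 6.5 6.5 24.0
    endloop
  endfacet
  facet normal -0.9511 0.2081 0.2284
    outer loop
      vertex 1.7 10.9 0.0
      vertex 0.3 4.5 0.0
      vertex 6.5 6.5 24.0
    endloop
  endfacet
  facet normal -0.6577 -0.7174 0.2297
    outer loop
      vertex 0.3 4.5 0.0
      vertex 5.1 0.1 0.0
      vertex 6.5 6.5 24.0
    endloop
  endfacet
  facet normal 0.2988 -0.9263 0.2296
    outer loop
      vertex 5.1 0.1 0.0
      vertex 11.3 2.1 0.0
      vertex 6.5 6.5 24.0
    endloop
  endfacet
  facet normal 0.9511 -0.2081 0.2284
    outer loop
      vertex 11.3 2.1 0.0
      vertex 12.7 8.5 0.0
      vertex 6.5 6.5 24.0
    endloop
  endfacet
endsolid part

The G0 Z moves step by Δz≈4.0 mm. The G1 loops shrink linearly with z, so the solid tapers from its base footprint up to z≈24. Closing with a flat bottom cap and the tapered top and triangulating gives 10 facets — a regular 6-sided pyramid, base circumscribed radius ≈ 6.5 mm, apex at z ≈ 24 mm.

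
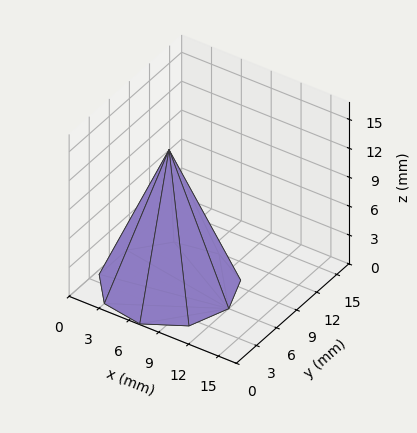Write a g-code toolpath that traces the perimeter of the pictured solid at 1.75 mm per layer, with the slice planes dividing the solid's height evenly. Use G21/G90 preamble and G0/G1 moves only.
Reading the render: the shape is a regular 9-sided pyramid, base circumscribed radius ≈ 6 mm, apex at z ≈ 14 mm (dimensions read to the nearest mm from the axis ticks). For the g-code, the solid's height is divided into equal slices at the stated Δz and each level perimeter traced with G1 moves after a G0 lift.

; perimeter-only toolpath
G21 ; units = mm
G90 ; absolute positioning
G28 ; home
; layer 1
G0 Z1.75
G0 X11.25 Y6.00
G1 X10.03 Y9.38
G1 X6.91 Y11.17
G1 X3.38 Y10.55
G1 X1.06 Y7.79
G1 X1.06 Y4.21
G1 X3.38 Y1.45
G1 X6.91 Y0.83
G1 X10.03 Y2.62
G1 X11.25 Y6.00
; layer 2
G0 Z3.50
G0 X10.50 Y6.00
G1 X9.45 Y8.89
G1 X6.78 Y10.43
G1 X3.75 Y9.90
G1 X1.77 Y7.54
G1 X1.77 Y4.46
G1 X3.75 Y2.10
G1 X6.78 Y1.57
G1 X9.45 Y3.10
G1 X10.50 Y6.00
; layer 3
G0 Z5.25
G0 X9.75 Y6.00
G1 X8.88 Y8.41
G1 X6.65 Y9.69
G1 X4.12 Y9.25
G1 X2.48 Y7.28
G1 X2.48 Y4.72
G1 X4.12 Y2.75
G1 X6.65 Y2.31
G1 X8.88 Y3.59
G1 X9.75 Y6.00
; layer 4
G0 Z7.00
G0 X9.00 Y6.00
G1 X8.30 Y7.93
G1 X6.52 Y8.96
G1 X4.50 Y8.60
G1 X3.18 Y7.03
G1 X3.18 Y4.97
G1 X4.50 Y3.40
G1 X6.52 Y3.04
G1 X8.30 Y4.07
G1 X9.00 Y6.00
; layer 5
G0 Z8.75
G0 X8.25 Y6.00
G1 X7.72 Y7.45
G1 X6.39 Y8.22
G1 X4.88 Y7.95
G1 X3.88 Y6.77
G1 X3.88 Y5.23
G1 X4.88 Y4.05
G1 X6.39 Y3.78
G1 X7.72 Y4.55
G1 X8.25 Y6.00
; layer 6
G0 Z10.50
G0 X7.50 Y6.00
G1 X7.15 Y6.96
G1 X6.26 Y7.48
G1 X5.25 Y7.30
G1 X4.59 Y6.51
G1 X4.59 Y5.49
G1 X5.25 Y4.70
G1 X6.26 Y4.52
G1 X7.15 Y5.04
G1 X7.50 Y6.00
; layer 7
G0 Z12.25
G0 X6.75 Y6.00
G1 X6.58 Y6.48
G1 X6.13 Y6.74
G1 X5.62 Y6.65
G1 X5.29 Y6.26
G1 X5.29 Y5.74
G1 X5.62 Y5.35
G1 X6.13 Y5.26
G1 X6.58 Y5.52
G1 X6.75 Y6.00
M2 ; end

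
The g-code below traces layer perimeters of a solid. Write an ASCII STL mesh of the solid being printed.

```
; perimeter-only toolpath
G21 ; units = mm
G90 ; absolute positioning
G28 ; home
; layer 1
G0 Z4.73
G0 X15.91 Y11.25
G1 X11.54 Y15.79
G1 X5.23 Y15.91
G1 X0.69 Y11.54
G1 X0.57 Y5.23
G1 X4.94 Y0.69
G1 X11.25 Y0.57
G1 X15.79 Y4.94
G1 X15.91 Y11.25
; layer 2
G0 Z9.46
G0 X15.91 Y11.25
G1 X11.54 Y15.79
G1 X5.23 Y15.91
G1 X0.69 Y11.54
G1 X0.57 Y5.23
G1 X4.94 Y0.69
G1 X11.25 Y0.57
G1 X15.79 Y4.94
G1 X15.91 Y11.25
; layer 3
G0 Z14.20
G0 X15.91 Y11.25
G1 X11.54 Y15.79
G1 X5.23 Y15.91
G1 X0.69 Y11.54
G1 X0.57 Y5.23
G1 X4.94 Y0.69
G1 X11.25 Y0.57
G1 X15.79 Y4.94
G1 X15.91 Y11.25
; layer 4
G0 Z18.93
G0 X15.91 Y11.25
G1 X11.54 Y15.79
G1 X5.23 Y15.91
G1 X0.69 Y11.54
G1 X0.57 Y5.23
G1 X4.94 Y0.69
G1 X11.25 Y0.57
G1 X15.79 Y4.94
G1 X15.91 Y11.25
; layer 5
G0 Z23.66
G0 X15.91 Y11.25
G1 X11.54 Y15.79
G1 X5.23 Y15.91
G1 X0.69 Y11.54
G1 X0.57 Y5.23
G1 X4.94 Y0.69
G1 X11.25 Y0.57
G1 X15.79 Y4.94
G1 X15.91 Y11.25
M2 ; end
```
solid part
  facet normal 0.0000 0.0000 -1.0000
    outer loop
      vertex 5.23 15.91 0.00
      vertex 11.54 15.79 0.00
      vertex 15.91 11.25 0.00
    endloop
  endfacet
  facet normal 0.0000 0.0000 -1.0000
    outer loop
      vertex 0.69 11.54 0.00
      vertex 5.23 15.91 0.00
      vertex 15.91 11.25 0.00
    endloop
  endfacet
  facet normal 0.0000 0.0000 -1.0000
    outer loop
      vertex 0.57 5.23 0.00
      vertex 0.69 11.54 0.00
      vertex 15.91 11.25 0.00
    endloop
  endfacet
  facet normal 0.0000 0.0000 -1.0000
    outer loop
      vertex 4.94 0.69 0.00
      vertex 0.57 5.23 0.00
      vertex 15.91 11.25 0.00
    endloop
  endfacet
  facet normal 0.0000 0.0000 -1.0000
    outer loop
      vertex 11.25 0.57 0.00
      vertex 4.94 0.69 0.00
      vertex 15.91 11.25 0.00
    endloop
  endfacet
  facet normal 0.0000 0.0000 -1.0000
    outer loop
      vertex 15.79 4.94 0.00
      vertex 11.25 0.57 0.00
      vertex 15.91 11.25 0.00
    endloop
  endfacet
  facet normal 0.0000 0.0000 1.0000
    outer loop
      vertex 15.91 11.25 23.66
      vertex 11.54 15.79 23.66
      vertex 5.23 15.91 23.66
    endloop
  endfacet
  facet normal 0.0000 0.0000 1.0000
    outer loop
      vertex 15.91 11.25 23.66
      vertex 5.23 15.91 23.66
      vertex 0.69 11.54 23.66
    endloop
  endfacet
  facet normal 0.0000 0.0000 1.0000
    outer loop
      vertex 15.91 11.25 23.66
      vertex 0.69 11.54 23.66
      vertex 0.57 5.23 23.66
    endloop
  endfacet
  facet normal 0.0000 0.0000 1.0000
    outer loop
      vertex 15.91 11.25 23.66
      vertex 0.57 5.23 23.66
      vertex 4.94 0.69 23.66
    endloop
  endfacet
  facet normal 0.0000 0.0000 1.0000
    outer loop
      vertex 15.91 11.25 23.66
      vertex 4.94 0.69 23.66
      vertex 11.25 0.57 23.66
    endloop
  endfacet
  facet normal 0.0000 0.0000 1.0000
    outer loop
      vertex 15.91 11.25 23.66
      vertex 11.25 0.57 23.66
      vertex 15.79 4.94 23.66
    endloop
  endfacet
  facet normal 0.7205 0.6935 0.0000
    outer loop
      vertex 15.91 11.25 0.00
      vertex 11.54 15.79 0.00
      vertex 11.54 15.79 23.66
    endloop
  endfacet
  facet normal 0.7205 0.6935 0.0000
    outer loop
      vertex 15.91 11.25 0.00
      vertex 11.54 15.79 23.66
      vertex 15.91 11.25 23.66
    endloop
  endfacet
  facet normal 0.0190 0.9998 0.0000
    outer loop
      vertex 11.54 15.79 0.00
      vertex 5.23 15.91 0.00
      vertex 5.23 15.91 23.66
    endloop
  endfacet
  facet normal 0.0190 0.9998 0.0000
    outer loop
      vertex 11.54 15.79 0.00
      vertex 5.23 15.91 23.66
      vertex 11.54 15.79 23.66
    endloop
  endfacet
  facet normal -0.6935 0.7205 0.0000
    outer loop
      vertex 5.23 15.91 0.00
      vertex 0.69 11.54 0.00
      vertex 0.69 11.54 23.66
    endloop
  endfacet
  facet normal -0.6935 0.7205 0.0000
    outer loop
      vertex 5.23 15.91 0.00
      vertex 0.69 11.54 23.66
      vertex 5.23 15.91 23.66
    endloop
  endfacet
  facet normal -0.9998 0.0190 0.0000
    outer loop
      vertex 0.69 11.54 0.00
      vertex 0.57 5.23 0.00
      vertex 0.57 5.23 23.66
    endloop
  endfacet
  facet normal -0.9998 0.0190 0.0000
    outer loop
      vertex 0.69 11.54 0.00
      vertex 0.57 5.23 23.66
      vertex 0.69 11.54 23.66
    endloop
  endfacet
  facet normal -0.7205 -0.6935 0.0000
    outer loop
      vertex 0.57 5.23 0.00
      vertex 4.94 0.69 0.00
      vertex 4.94 0.69 23.66
    endloop
  endfacet
  facet normal -0.7205 -0.6935 0.0000
    outer loop
      vertex 0.57 5.23 0.00
      vertex 4.94 0.69 23.66
      vertex 0.57 5.23 23.66
    endloop
  endfacet
  facet normal -0.0190 -0.9998 0.0000
    outer loop
      vertex 4.94 0.69 0.00
      vertex 11.25 0.57 0.00
      vertex 11.25 0.57 23.66
    endloop
  endfacet
  facet normal -0.0190 -0.9998 0.0000
    outer loop
      vertex 4.94 0.69 0.00
      vertex 11.25 0.57 23.66
      vertex 4.94 0.69 23.66
    endloop
  endfacet
  facet normal 0.6935 -0.7205 0.0000
    outer loop
      vertex 11.25 0.57 0.00
      vertex 15.79 4.94 0.00
      vertex 15.79 4.94 23.66
    endloop
  endfacet
  facet normal 0.6935 -0.7205 0.0000
    outer loop
      vertex 11.25 0.57 0.00
      vertex 15.79 4.94 23.66
      vertex 11.25 0.57 23.66
    endloop
  endfacet
  facet normal 0.9998 -0.0190 0.0000
    outer loop
      vertex 15.79 4.94 0.00
      vertex 15.91 11.25 0.00
      vertex 15.91 11.25 23.66
    endloop
  endfacet
  facet normal 0.9998 -0.0190 0.0000
    outer loop
      vertex 15.79 4.94 0.00
      vertex 15.91 11.25 23.66
      vertex 15.79 4.94 23.66
    endloop
  endfacet
endsolid part

The G0 Z moves step by Δz≈4.73 mm. Every layer's G1 loop is the same polygon, so the solid is a straight extrusion of it from z=0 to z≈23.7. Closing with flat bottom and top caps and triangulating gives 28 facets — a regular 8-sided prism (a cylinder approximated with 8 flat sides), circumscribed radius ≈ 8.24 mm, height ≈ 23.7 mm.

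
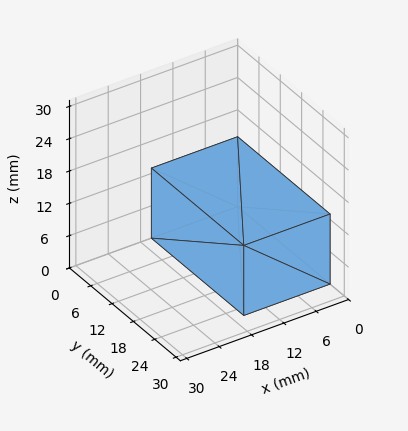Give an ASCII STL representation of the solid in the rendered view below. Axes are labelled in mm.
Reading the render: the shape is a rectangular box, roughly 16 × 26 mm footprint and 13 mm tall (dimensions read to the nearest mm from the axis ticks). For the STL, each face is triangulated and given an outward normal.

solid part
  facet normal 0.0000 0.0000 -1.0000
    outer loop
      vertex 16.00 26.00 0.00
      vertex 16.00 0.00 0.00
      vertex 0.00 0.00 0.00
    endloop
  endfacet
  facet normal 0.0000 0.0000 -1.0000
    outer loop
      vertex 0.00 26.00 0.00
      vertex 16.00 26.00 0.00
      vertex 0.00 0.00 0.00
    endloop
  endfacet
  facet normal 0.0000 0.0000 1.0000
    outer loop
      vertex 0.00 0.00 13.00
      vertex 16.00 0.00 13.00
      vertex 16.00 26.00 13.00
    endloop
  endfacet
  facet normal 0.0000 0.0000 1.0000
    outer loop
      vertex 0.00 0.00 13.00
      vertex 16.00 26.00 13.00
      vertex 0.00 26.00 13.00
    endloop
  endfacet
  facet normal 0.0000 -1.0000 0.0000
    outer loop
      vertex 0.00 0.00 0.00
      vertex 16.00 0.00 0.00
      vertex 16.00 0.00 13.00
    endloop
  endfacet
  facet normal 0.0000 -1.0000 0.0000
    outer loop
      vertex 0.00 0.00 0.00
      vertex 16.00 0.00 13.00
      vertex 0.00 0.00 13.00
    endloop
  endfacet
  facet normal 0.0000 1.0000 0.0000
    outer loop
      vertex 16.00 26.00 13.00
      vertex 16.00 26.00 0.00
      vertex 0.00 26.00 0.00
    endloop
  endfacet
  facet normal 0.0000 1.0000 0.0000
    outer loop
      vertex 0.00 26.00 13.00
      vertex 16.00 26.00 13.00
      vertex 0.00 26.00 0.00
    endloop
  endfacet
  facet normal -1.0000 0.0000 0.0000
    outer loop
      vertex 0.00 26.00 13.00
      vertex 0.00 26.00 0.00
      vertex 0.00 0.00 0.00
    endloop
  endfacet
  facet normal -1.0000 0.0000 0.0000
    outer loop
      vertex 0.00 0.00 13.00
      vertex 0.00 26.00 13.00
      vertex 0.00 0.00 0.00
    endloop
  endfacet
  facet normal 1.0000 0.0000 0.0000
    outer loop
      vertex 16.00 0.00 0.00
      vertex 16.00 26.00 0.00
      vertex 16.00 26.00 13.00
    endloop
  endfacet
  facet normal 1.0000 0.0000 0.0000
    outer loop
      vertex 16.00 0.00 0.00
      vertex 16.00 26.00 13.00
      vertex 16.00 0.00 13.00
    endloop
  endfacet
endsolid part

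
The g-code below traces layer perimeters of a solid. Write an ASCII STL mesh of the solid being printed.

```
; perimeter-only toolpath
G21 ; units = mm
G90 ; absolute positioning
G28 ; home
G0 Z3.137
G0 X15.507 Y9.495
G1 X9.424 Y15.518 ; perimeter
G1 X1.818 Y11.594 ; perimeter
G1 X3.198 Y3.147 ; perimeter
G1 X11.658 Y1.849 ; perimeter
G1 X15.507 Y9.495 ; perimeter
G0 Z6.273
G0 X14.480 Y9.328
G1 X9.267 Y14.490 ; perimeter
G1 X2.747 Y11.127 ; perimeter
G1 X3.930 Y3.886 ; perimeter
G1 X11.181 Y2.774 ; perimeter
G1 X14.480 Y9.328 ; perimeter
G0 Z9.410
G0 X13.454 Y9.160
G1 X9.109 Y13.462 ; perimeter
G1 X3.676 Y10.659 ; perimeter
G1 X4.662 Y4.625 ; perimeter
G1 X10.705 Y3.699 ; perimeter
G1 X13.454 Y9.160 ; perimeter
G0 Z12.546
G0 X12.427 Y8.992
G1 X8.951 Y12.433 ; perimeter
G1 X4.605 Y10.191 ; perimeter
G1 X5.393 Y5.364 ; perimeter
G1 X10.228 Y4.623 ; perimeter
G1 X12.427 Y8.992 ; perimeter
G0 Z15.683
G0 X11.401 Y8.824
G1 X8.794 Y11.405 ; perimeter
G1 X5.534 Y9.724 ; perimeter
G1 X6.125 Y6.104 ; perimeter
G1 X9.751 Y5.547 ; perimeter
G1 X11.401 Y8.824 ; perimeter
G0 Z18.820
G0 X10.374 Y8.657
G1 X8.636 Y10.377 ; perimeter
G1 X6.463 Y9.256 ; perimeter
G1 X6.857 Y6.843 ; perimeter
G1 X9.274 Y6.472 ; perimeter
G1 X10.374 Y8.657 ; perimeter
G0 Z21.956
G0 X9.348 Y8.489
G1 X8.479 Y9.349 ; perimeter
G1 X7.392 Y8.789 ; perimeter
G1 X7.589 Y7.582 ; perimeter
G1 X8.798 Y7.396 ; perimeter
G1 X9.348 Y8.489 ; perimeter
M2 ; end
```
solid part
  facet normal 0.0000 0.0000 -1.0000
    outer loop
      vertex 0.889 12.062 0.000
      vertex 9.582 16.546 0.000
      vertex 16.533 9.663 0.000
    endloop
  endfacet
  facet normal 0.0000 0.0000 -1.0000
    outer loop
      vertex 2.466 2.408 0.000
      vertex 0.889 12.062 0.000
      vertex 16.533 9.663 0.000
    endloop
  endfacet
  facet normal 0.0000 0.0000 -1.0000
    outer loop
      vertex 12.135 0.925 0.000
      vertex 2.466 2.408 0.000
      vertex 16.533 9.663 0.000
    endloop
  endfacet
  facet normal 0.6796 0.6863 0.2591
    outer loop
      vertex 16.533 9.663 0.000
      vertex 9.582 16.546 0.000
      vertex 8.321 8.321 25.093
    endloop
  endfacet
  facet normal -0.4428 0.8584 0.2591
    outer loop
      vertex 9.582 16.546 0.000
      vertex 0.889 12.062 0.000
      vertex 8.321 8.321 25.093
    endloop
  endfacet
  facet normal -0.9532 -0.1557 0.2591
    outer loop
      vertex 0.889 12.062 0.000
      vertex 2.466 2.408 0.000
      vertex 8.321 8.321 25.093
    endloop
  endfacet
  facet normal -0.1464 -0.9547 0.2591
    outer loop
      vertex 2.466 2.408 0.000
      vertex 12.135 0.925 0.000
      vertex 8.321 8.321 25.093
    endloop
  endfacet
  facet normal 0.8627 -0.4342 0.2591
    outer loop
      vertex 12.135 0.925 0.000
      vertex 16.533 9.663 0.000
      vertex 8.321 8.321 25.093
    endloop
  endfacet
endsolid part

The G0 Z moves step by Δz≈3.137 mm. The G1 loops shrink linearly with z, so the solid tapers from its base footprint up to z≈25.1. Closing with a flat bottom cap and the tapered top and triangulating gives 8 facets — a regular 5-sided pyramid, base circumscribed radius ≈ 8.32 mm, apex at z ≈ 25.1 mm.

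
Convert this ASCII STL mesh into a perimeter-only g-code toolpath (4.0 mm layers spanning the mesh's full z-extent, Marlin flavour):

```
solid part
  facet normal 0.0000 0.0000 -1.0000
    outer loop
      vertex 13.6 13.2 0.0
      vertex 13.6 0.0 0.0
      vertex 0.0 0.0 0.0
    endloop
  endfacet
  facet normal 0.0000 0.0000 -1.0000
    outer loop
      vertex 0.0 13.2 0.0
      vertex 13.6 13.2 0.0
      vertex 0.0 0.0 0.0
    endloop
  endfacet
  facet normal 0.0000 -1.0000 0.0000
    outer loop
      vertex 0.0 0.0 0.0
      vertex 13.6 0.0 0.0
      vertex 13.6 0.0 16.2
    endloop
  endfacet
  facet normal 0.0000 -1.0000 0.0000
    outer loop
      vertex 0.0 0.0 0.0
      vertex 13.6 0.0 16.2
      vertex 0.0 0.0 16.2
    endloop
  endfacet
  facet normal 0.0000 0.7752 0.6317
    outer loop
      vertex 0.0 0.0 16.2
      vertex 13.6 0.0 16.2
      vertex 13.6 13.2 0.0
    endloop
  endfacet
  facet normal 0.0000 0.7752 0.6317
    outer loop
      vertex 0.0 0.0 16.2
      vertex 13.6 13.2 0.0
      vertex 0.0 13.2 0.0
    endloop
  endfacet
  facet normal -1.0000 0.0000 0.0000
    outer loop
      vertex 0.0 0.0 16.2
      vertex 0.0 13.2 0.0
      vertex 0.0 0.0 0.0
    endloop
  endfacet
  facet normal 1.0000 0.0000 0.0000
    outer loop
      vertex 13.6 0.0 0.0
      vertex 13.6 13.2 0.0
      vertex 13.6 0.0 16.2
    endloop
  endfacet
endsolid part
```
; perimeter-only toolpath
G21 ; units = mm
G90 ; absolute positioning
G28 ; home
; layer 1
G0 Z4.0
G0 X0.0 Y0.0
G1 X13.6 Y0.0
G1 X13.6 Y9.9
G1 X0.0 Y9.9
G1 X0.0 Y0.0
; layer 2
G0 Z8.1
G0 X0.0 Y0.0
G1 X13.6 Y0.0
G1 X13.6 Y6.6
G1 X0.0 Y6.6
G1 X0.0 Y0.0
; layer 3
G0 Z12.1
G0 X0.0 Y0.0
G1 X13.6 Y0.0
G1 X13.6 Y3.3
G1 X0.0 Y3.3
G1 X0.0 Y0.0
M2 ; end

The solid is a wedge (ramp): 13.6 × 13.2 mm base, rising to 16.2 mm along the y=0 edge and sloping linearly to z=0 at y=13.2. Slicing at Δz = 4.0 mm — 4 equal slices spanning the solid's height, so layer i sits at z = i·h/4 — gives 3 non-empty perimeters. Each is a 4-segment closed polygon; G0 lifts to the layer z and rapids to the start vertex, then G1 traces the edges. The cross-section shrinks linearly with z (the slice at the apex is degenerate and omitted).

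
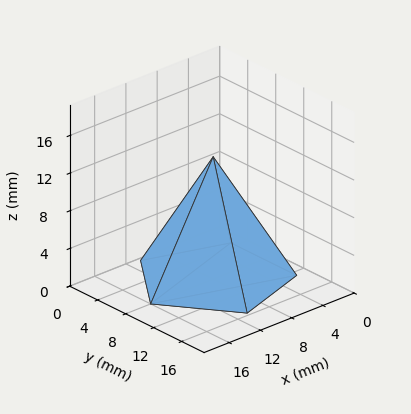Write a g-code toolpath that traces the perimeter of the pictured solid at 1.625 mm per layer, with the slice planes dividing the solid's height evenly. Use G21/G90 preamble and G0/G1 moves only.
Reading the render: the shape is a regular 5-sided pyramid, base circumscribed radius ≈ 8 mm, apex at z ≈ 13 mm (dimensions read to the nearest mm from the axis ticks). For the g-code, the solid's height is divided into equal slices at the stated Δz and each level perimeter traced with G1 moves after a G0 lift.

; perimeter-only toolpath
G21 ; units = mm
G90 ; absolute positioning
G28 ; home
; layer 1
G0 Z1.625
G0 X15.000 Y8.000
G1 X10.163 Y14.657
G1 X2.337 Y12.114
G1 X2.337 Y3.886
G1 X10.163 Y1.343
G1 X15.000 Y8.000
; layer 2
G0 Z3.250
G0 X14.000 Y8.000
G1 X9.854 Y13.706
G1 X3.146 Y11.527
G1 X3.146 Y4.473
G1 X9.854 Y2.294
G1 X14.000 Y8.000
; layer 3
G0 Z4.875
G0 X13.000 Y8.000
G1 X9.545 Y12.755
G1 X3.955 Y10.939
G1 X3.955 Y5.061
G1 X9.545 Y3.245
G1 X13.000 Y8.000
; layer 4
G0 Z6.500
G0 X12.000 Y8.000
G1 X9.236 Y11.804
G1 X4.764 Y10.351
G1 X4.764 Y5.649
G1 X9.236 Y4.196
G1 X12.000 Y8.000
; layer 5
G0 Z8.125
G0 X11.000 Y8.000
G1 X8.927 Y10.853
G1 X5.573 Y9.763
G1 X5.573 Y6.237
G1 X8.927 Y5.147
G1 X11.000 Y8.000
; layer 6
G0 Z9.750
G0 X10.000 Y8.000
G1 X8.618 Y9.902
G1 X6.382 Y9.175
G1 X6.382 Y6.825
G1 X8.618 Y6.098
G1 X10.000 Y8.000
; layer 7
G0 Z11.375
G0 X9.000 Y8.000
G1 X8.309 Y8.951
G1 X7.191 Y8.588
G1 X7.191 Y7.412
G1 X8.309 Y7.049
G1 X9.000 Y8.000
M2 ; end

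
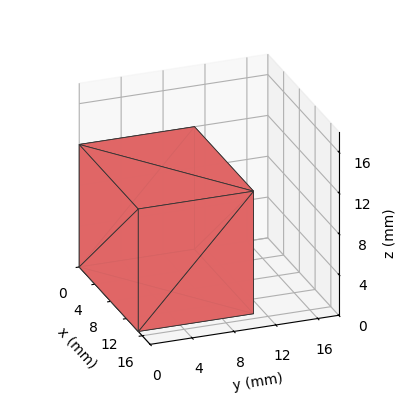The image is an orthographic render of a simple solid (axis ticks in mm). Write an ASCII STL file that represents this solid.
Reading the render: the shape is a rectangular box, roughly 15 × 11 mm footprint and 12 mm tall (dimensions read to the nearest mm from the axis ticks). For the STL, each face is triangulated and given an outward normal.

solid part
  facet normal 0.0000 0.0000 -1.0000
    outer loop
      vertex 15.0 11.0 0.0
      vertex 15.0 0.0 0.0
      vertex 0.0 0.0 0.0
    endloop
  endfacet
  facet normal 0.0000 0.0000 -1.0000
    outer loop
      vertex 0.0 11.0 0.0
      vertex 15.0 11.0 0.0
      vertex 0.0 0.0 0.0
    endloop
  endfacet
  facet normal 0.0000 0.0000 1.0000
    outer loop
      vertex 0.0 0.0 12.0
      vertex 15.0 0.0 12.0
      vertex 15.0 11.0 12.0
    endloop
  endfacet
  facet normal 0.0000 0.0000 1.0000
    outer loop
      vertex 0.0 0.0 12.0
      vertex 15.0 11.0 12.0
      vertex 0.0 11.0 12.0
    endloop
  endfacet
  facet normal 0.0000 -1.0000 0.0000
    outer loop
      vertex 0.0 0.0 0.0
      vertex 15.0 0.0 0.0
      vertex 15.0 0.0 12.0
    endloop
  endfacet
  facet normal 0.0000 -1.0000 0.0000
    outer loop
      vertex 0.0 0.0 0.0
      vertex 15.0 0.0 12.0
      vertex 0.0 0.0 12.0
    endloop
  endfacet
  facet normal 0.0000 1.0000 0.0000
    outer loop
      vertex 15.0 11.0 12.0
      vertex 15.0 11.0 0.0
      vertex 0.0 11.0 0.0
    endloop
  endfacet
  facet normal 0.0000 1.0000 0.0000
    outer loop
      vertex 0.0 11.0 12.0
      vertex 15.0 11.0 12.0
      vertex 0.0 11.0 0.0
    endloop
  endfacet
  facet normal -1.0000 0.0000 0.0000
    outer loop
      vertex 0.0 11.0 12.0
      vertex 0.0 11.0 0.0
      vertex 0.0 0.0 0.0
    endloop
  endfacet
  facet normal -1.0000 0.0000 0.0000
    outer loop
      vertex 0.0 0.0 12.0
      vertex 0.0 11.0 12.0
      vertex 0.0 0.0 0.0
    endloop
  endfacet
  facet normal 1.0000 0.0000 0.0000
    outer loop
      vertex 15.0 0.0 0.0
      vertex 15.0 11.0 0.0
      vertex 15.0 11.0 12.0
    endloop
  endfacet
  facet normal 1.0000 0.0000 0.0000
    outer loop
      vertex 15.0 0.0 0.0
      vertex 15.0 11.0 12.0
      vertex 15.0 0.0 12.0
    endloop
  endfacet
endsolid part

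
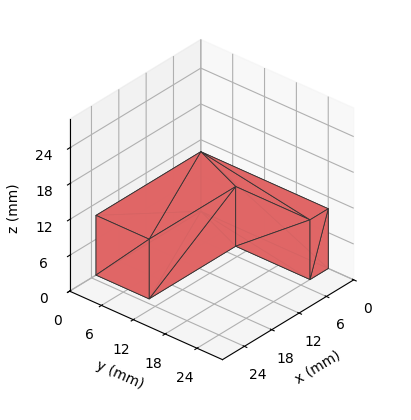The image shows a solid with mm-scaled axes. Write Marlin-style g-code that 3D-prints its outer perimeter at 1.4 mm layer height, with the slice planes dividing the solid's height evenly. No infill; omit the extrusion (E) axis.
Reading the render: the shape is an L-shaped prism: outer 23 × 24 mm, arm thicknesses ≈ 10 mm (horizontal) and 4 mm (vertical), extruded 10 mm in z (dimensions read to the nearest mm from the axis ticks). For the g-code, the solid's height is divided into equal slices at the stated Δz and each level perimeter traced with G1 moves after a G0 lift.

; perimeter-only toolpath
G21 ; units = mm
G90 ; absolute positioning
G28 ; home
; layer 1
G0 Z1.4
G0 X0.0 Y0.0
G1 X23.0 Y0.0
G1 X23.0 Y10.0
G1 X4.0 Y10.0
G1 X4.0 Y24.0
G1 X0.0 Y24.0
G1 X0.0 Y0.0
; layer 2
G0 Z2.9
G0 X0.0 Y0.0
G1 X23.0 Y0.0
G1 X23.0 Y10.0
G1 X4.0 Y10.0
G1 X4.0 Y24.0
G1 X0.0 Y24.0
G1 X0.0 Y0.0
; layer 3
G0 Z4.3
G0 X0.0 Y0.0
G1 X23.0 Y0.0
G1 X23.0 Y10.0
G1 X4.0 Y10.0
G1 X4.0 Y24.0
G1 X0.0 Y24.0
G1 X0.0 Y0.0
; layer 4
G0 Z5.7
G0 X0.0 Y0.0
G1 X23.0 Y0.0
G1 X23.0 Y10.0
G1 X4.0 Y10.0
G1 X4.0 Y24.0
G1 X0.0 Y24.0
G1 X0.0 Y0.0
; layer 5
G0 Z7.1
G0 X0.0 Y0.0
G1 X23.0 Y0.0
G1 X23.0 Y10.0
G1 X4.0 Y10.0
G1 X4.0 Y24.0
G1 X0.0 Y24.0
G1 X0.0 Y0.0
; layer 6
G0 Z8.6
G0 X0.0 Y0.0
G1 X23.0 Y0.0
G1 X23.0 Y10.0
G1 X4.0 Y10.0
G1 X4.0 Y24.0
G1 X0.0 Y24.0
G1 X0.0 Y0.0
; layer 7
G0 Z10.0
G0 X0.0 Y0.0
G1 X23.0 Y0.0
G1 X23.0 Y10.0
G1 X4.0 Y10.0
G1 X4.0 Y24.0
G1 X0.0 Y24.0
G1 X0.0 Y0.0
M2 ; end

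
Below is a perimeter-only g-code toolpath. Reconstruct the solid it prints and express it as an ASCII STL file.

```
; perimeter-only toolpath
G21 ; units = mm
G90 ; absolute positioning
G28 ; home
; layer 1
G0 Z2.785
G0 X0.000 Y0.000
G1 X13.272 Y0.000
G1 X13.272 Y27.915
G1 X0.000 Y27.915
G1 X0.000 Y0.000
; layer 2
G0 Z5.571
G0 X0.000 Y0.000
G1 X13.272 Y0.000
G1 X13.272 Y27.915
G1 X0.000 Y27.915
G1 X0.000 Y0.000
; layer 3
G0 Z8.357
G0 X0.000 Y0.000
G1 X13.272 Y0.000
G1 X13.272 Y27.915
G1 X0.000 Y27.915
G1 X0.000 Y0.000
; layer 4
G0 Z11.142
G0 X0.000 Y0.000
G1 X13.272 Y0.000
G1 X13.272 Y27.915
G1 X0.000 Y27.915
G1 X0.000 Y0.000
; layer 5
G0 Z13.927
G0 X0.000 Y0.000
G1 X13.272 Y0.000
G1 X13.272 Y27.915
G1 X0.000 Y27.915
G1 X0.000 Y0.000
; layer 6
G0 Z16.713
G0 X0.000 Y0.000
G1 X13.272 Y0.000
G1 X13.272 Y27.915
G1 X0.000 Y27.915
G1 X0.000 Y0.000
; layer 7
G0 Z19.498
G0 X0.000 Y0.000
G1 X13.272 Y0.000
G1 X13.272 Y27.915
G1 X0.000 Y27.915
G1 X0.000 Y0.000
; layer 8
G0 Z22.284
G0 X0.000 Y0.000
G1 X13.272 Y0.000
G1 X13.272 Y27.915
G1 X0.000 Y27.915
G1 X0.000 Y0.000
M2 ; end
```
solid part
  facet normal 0.0000 0.0000 -1.0000
    outer loop
      vertex 13.272 27.915 0.000
      vertex 13.272 0.000 0.000
      vertex 0.000 0.000 0.000
    endloop
  endfacet
  facet normal 0.0000 0.0000 -1.0000
    outer loop
      vertex 0.000 27.915 0.000
      vertex 13.272 27.915 0.000
      vertex 0.000 0.000 0.000
    endloop
  endfacet
  facet normal 0.0000 0.0000 1.0000
    outer loop
      vertex 0.000 0.000 22.284
      vertex 13.272 0.000 22.284
      vertex 13.272 27.915 22.284
    endloop
  endfacet
  facet normal 0.0000 0.0000 1.0000
    outer loop
      vertex 0.000 0.000 22.284
      vertex 13.272 27.915 22.284
      vertex 0.000 27.915 22.284
    endloop
  endfacet
  facet normal 0.0000 -1.0000 0.0000
    outer loop
      vertex 0.000 0.000 0.000
      vertex 13.272 0.000 0.000
      vertex 13.272 0.000 22.284
    endloop
  endfacet
  facet normal 0.0000 -1.0000 0.0000
    outer loop
      vertex 0.000 0.000 0.000
      vertex 13.272 0.000 22.284
      vertex 0.000 0.000 22.284
    endloop
  endfacet
  facet normal 0.0000 1.0000 0.0000
    outer loop
      vertex 13.272 27.915 22.284
      vertex 13.272 27.915 0.000
      vertex 0.000 27.915 0.000
    endloop
  endfacet
  facet normal 0.0000 1.0000 0.0000
    outer loop
      vertex 0.000 27.915 22.284
      vertex 13.272 27.915 22.284
      vertex 0.000 27.915 0.000
    endloop
  endfacet
  facet normal -1.0000 0.0000 0.0000
    outer loop
      vertex 0.000 27.915 22.284
      vertex 0.000 27.915 0.000
      vertex 0.000 0.000 0.000
    endloop
  endfacet
  facet normal -1.0000 0.0000 0.0000
    outer loop
      vertex 0.000 0.000 22.284
      vertex 0.000 27.915 22.284
      vertex 0.000 0.000 0.000
    endloop
  endfacet
  facet normal 1.0000 0.0000 0.0000
    outer loop
      vertex 13.272 0.000 0.000
      vertex 13.272 27.915 0.000
      vertex 13.272 27.915 22.284
    endloop
  endfacet
  facet normal 1.0000 0.0000 0.0000
    outer loop
      vertex 13.272 0.000 0.000
      vertex 13.272 27.915 22.284
      vertex 13.272 0.000 22.284
    endloop
  endfacet
endsolid part

The G0 Z moves step by Δz≈2.785 mm. Every layer's G1 loop is the same polygon, so the solid is a straight extrusion of it from z=0 to z≈22.3. Closing with flat bottom and top caps and triangulating gives 12 facets — a rectangular box, roughly 13.3 × 27.9 mm footprint and 22.3 mm tall.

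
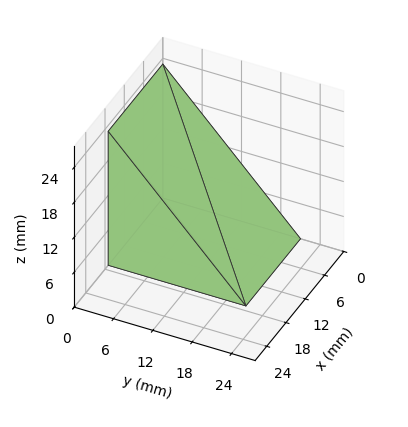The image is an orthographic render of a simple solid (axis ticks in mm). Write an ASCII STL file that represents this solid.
Reading the render: the shape is a wedge (ramp): 17 × 21 mm base, rising to 23 mm along the y=0 edge and sloping linearly to z=0 at y=21 (dimensions read to the nearest mm from the axis ticks). For the STL, each face is triangulated and given an outward normal.

solid part
  facet normal 0.0000 0.0000 -1.0000
    outer loop
      vertex 17.000 21.000 0.000
      vertex 17.000 0.000 0.000
      vertex 0.000 0.000 0.000
    endloop
  endfacet
  facet normal 0.0000 0.0000 -1.0000
    outer loop
      vertex 0.000 21.000 0.000
      vertex 17.000 21.000 0.000
      vertex 0.000 0.000 0.000
    endloop
  endfacet
  facet normal 0.0000 -1.0000 0.0000
    outer loop
      vertex 0.000 0.000 0.000
      vertex 17.000 0.000 0.000
      vertex 17.000 0.000 23.000
    endloop
  endfacet
  facet normal 0.0000 -1.0000 0.0000
    outer loop
      vertex 0.000 0.000 0.000
      vertex 17.000 0.000 23.000
      vertex 0.000 0.000 23.000
    endloop
  endfacet
  facet normal 0.0000 0.7385 0.6743
    outer loop
      vertex 0.000 0.000 23.000
      vertex 17.000 0.000 23.000
      vertex 17.000 21.000 0.000
    endloop
  endfacet
  facet normal 0.0000 0.7385 0.6743
    outer loop
      vertex 0.000 0.000 23.000
      vertex 17.000 21.000 0.000
      vertex 0.000 21.000 0.000
    endloop
  endfacet
  facet normal -1.0000 0.0000 0.0000
    outer loop
      vertex 0.000 0.000 23.000
      vertex 0.000 21.000 0.000
      vertex 0.000 0.000 0.000
    endloop
  endfacet
  facet normal 1.0000 0.0000 0.0000
    outer loop
      vertex 17.000 0.000 0.000
      vertex 17.000 21.000 0.000
      vertex 17.000 0.000 23.000
    endloop
  endfacet
endsolid part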